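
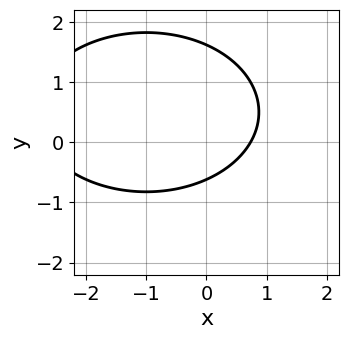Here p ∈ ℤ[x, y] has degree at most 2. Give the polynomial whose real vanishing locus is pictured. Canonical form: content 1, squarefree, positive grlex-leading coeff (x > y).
x^2 + 2*y^2 + 2*x - 2*y - 2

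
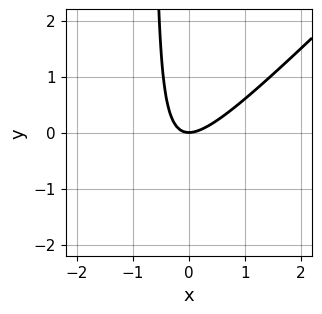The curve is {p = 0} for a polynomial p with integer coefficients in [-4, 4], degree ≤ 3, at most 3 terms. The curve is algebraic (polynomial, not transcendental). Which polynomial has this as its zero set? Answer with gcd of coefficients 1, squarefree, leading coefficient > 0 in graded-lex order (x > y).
3*x^2 - 3*x*y - 2*y

First, the degree is 2 — no degree-1 curve has this shape.
Then, reading off the gridlines: one y-axis crossing is at y = 0; it crosses the x-axis at the gridline x = 0.
Finally, solving for integer coefficients yields p as stated.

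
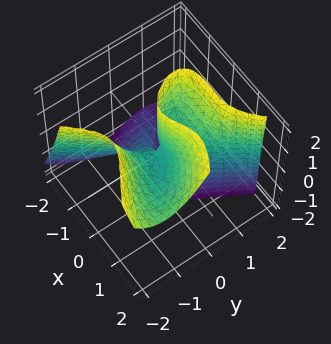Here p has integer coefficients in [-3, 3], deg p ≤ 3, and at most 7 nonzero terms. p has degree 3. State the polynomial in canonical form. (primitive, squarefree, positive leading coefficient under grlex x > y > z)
First, the degree is 3 — no degree-2 surface has this shape.
Then, against the integer gridlines: the visible z-axis segment lies entirely on the surface; it crosses the y-axis at the gridline y = 0; it meets the x-axis at x = 0 (among the integer gridlines).
Finally, these observations pin down the coefficients.

x^3 + x^2*y - x^2*z - y^3 + y*z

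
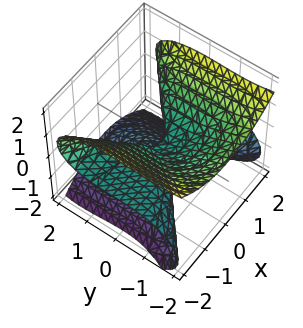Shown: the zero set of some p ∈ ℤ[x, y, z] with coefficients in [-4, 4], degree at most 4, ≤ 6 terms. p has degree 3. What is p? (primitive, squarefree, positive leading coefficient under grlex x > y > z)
1. The degree is 3 — a generic line meets the surface in up to 3 points.
2. Against the integer gridlines: it crosses the z-axis at the gridline z = 0; every point of the x-axis in the box is on the surface; it meets the y-axis at y = 0 (among the integer gridlines).
3. Putting this together gives p.

3*x^2*z - y^3 - y^2*z - 3*z^3 - 2*z^2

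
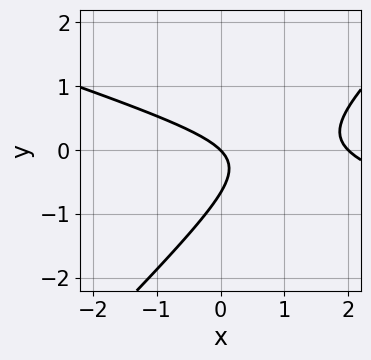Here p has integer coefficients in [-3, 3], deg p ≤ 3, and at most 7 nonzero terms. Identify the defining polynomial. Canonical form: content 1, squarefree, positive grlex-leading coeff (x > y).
First, degree: no degree-1 curve has this shape, so deg p = 2.
Then, reading off the gridlines: the x-axis gridline crossings are at x ∈ {0, 2}; it meets the y-axis at y = 0 (among the integer gridlines).
Finally, matching integer coefficients to the picture gives p.

x^2 + 2*x*y - 3*y^2 - 2*x - 2*y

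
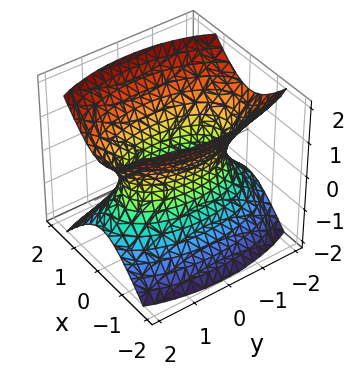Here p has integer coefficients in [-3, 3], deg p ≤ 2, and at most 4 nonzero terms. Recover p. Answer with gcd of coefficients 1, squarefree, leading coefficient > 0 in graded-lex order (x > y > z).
3*x^2 + y^2 - 2*z^2 - 2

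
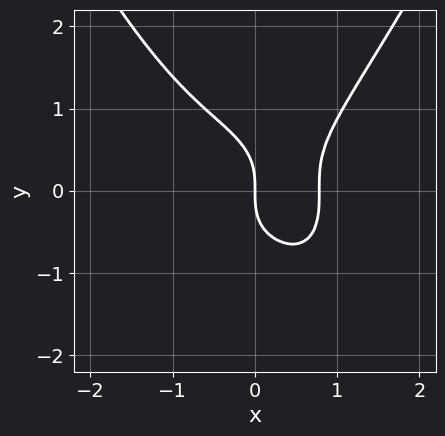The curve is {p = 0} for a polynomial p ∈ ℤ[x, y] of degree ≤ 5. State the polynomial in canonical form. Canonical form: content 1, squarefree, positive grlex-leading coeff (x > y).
3*x^4 - 3*y^3 + 2*x^2 - 3*x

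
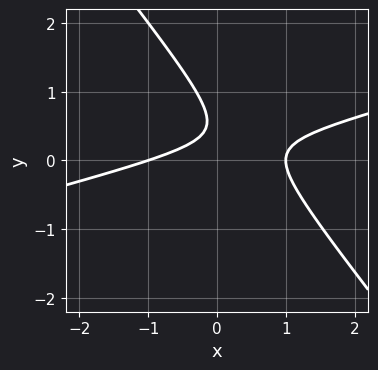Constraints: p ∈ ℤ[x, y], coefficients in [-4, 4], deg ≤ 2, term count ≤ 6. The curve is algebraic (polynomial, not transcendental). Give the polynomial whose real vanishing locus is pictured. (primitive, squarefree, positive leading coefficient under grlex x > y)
First, the degree is 2 — a generic line meets the curve in up to 2 points.
Next, from the axis intercepts and sections: it misses every integer gridline on the y-axis; the x-axis gridline crossings are at x ∈ {-1, 1}.
Finally, together with the visible shape, these determine p as stated.

x^2 - 3*x*y - 3*y^2 + 3*y - 1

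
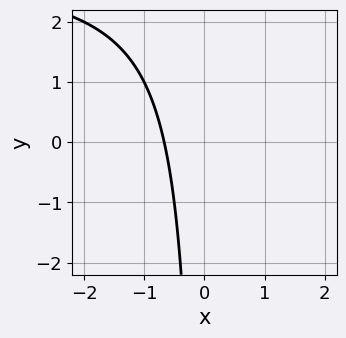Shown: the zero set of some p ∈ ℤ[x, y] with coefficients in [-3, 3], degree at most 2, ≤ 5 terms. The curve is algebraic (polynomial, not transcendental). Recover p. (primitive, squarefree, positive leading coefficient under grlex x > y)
First, deg p = 2. The shape is more complex than any degree-1 curve.
Then, from the axis intercepts and sections: it misses every integer gridline on the y-axis.
Finally, together with the visible shape, these determine p as stated.

x*y - 3*x - 2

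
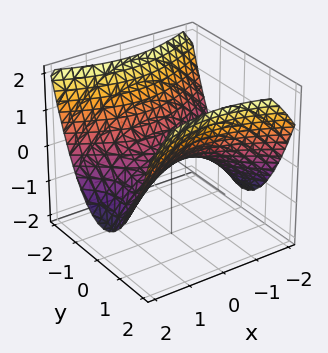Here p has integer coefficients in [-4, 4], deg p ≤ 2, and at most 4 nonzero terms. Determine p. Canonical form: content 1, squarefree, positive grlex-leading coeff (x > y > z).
(a) deg p = 2.
(b) Symmetries: mirror symmetry x ↦ −x ⇒ only even powers of x; it's symmetric under y → −y, forcing even powers of y.
(c) Against the integer gridlines: it crosses the y-axis at the gridline y = 0; it meets the x-axis at x = 0 (among the integer gridlines); it crosses the z-axis at the gridline z = 0.
(d) Matching integer coefficients to the picture gives p.

x^2 - 2*y^2 + 3*z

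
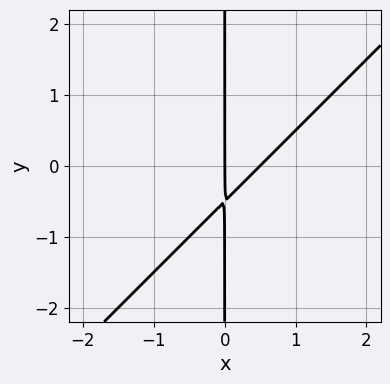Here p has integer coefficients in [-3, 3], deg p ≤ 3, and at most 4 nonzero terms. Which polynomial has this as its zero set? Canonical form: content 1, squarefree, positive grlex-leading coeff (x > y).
2*x^2 - 2*x*y - x

1. deg p = 2. The shape is more complex than any degree-1 curve.
2. Observable constraints: the visible y-axis segment lies entirely on the curve; it crosses the x-axis at the gridline x = 0.
3. The integer polynomial consistent with all of this is the stated p.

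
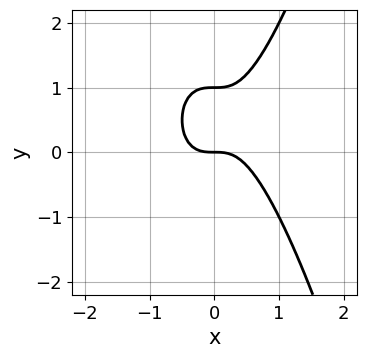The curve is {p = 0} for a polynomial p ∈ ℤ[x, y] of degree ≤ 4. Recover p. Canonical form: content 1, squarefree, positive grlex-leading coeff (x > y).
(a) The degree is 3 — no degree-2 curve has this shape.
(b) Reading off the gridlines: among the integer gridlines, it crosses the y-axis at y ∈ {0, 1}; it crosses the x-axis at the gridline x = 0.
(c) Fitting integer coefficients to these (and the overall shape) gives p.

2*x^3 - y^2 + y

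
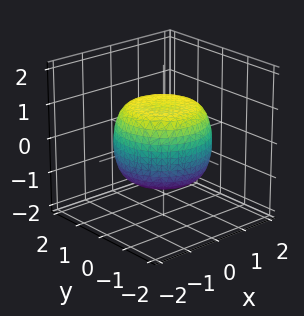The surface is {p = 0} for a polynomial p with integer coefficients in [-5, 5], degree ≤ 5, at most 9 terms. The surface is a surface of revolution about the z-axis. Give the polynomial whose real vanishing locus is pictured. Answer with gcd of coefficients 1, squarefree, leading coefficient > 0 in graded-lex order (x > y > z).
(a) deg p = 4.
(b) Symmetries: rotational symmetry about the z-axis ⇒ p depends on x, y only through x² + y².
(c) From the axis intercepts and sections: a circular section at z = 1 has radius exactly 1; among the integer gridlines, it crosses the z-axis at z ∈ {-1, 1}.
(d) Matching integer coefficients to the picture gives p.

2*x^4 + 4*x^2*y^2 + 2*y^4 - 2*x^2 - 2*y^2 + 3*z^2 - 3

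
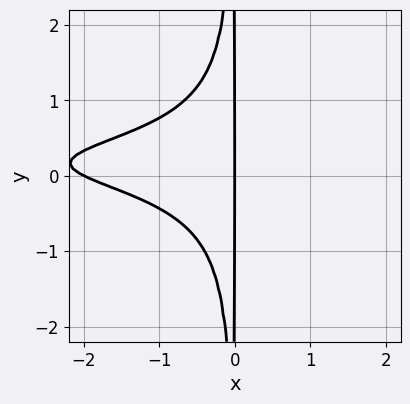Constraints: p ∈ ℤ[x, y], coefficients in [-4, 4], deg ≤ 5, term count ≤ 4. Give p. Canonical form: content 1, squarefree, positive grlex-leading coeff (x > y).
3*x^2*y^2 - x^2*y + x^2 + 2*x

(a) Degree: a generic line meets the curve in up to 4 points, so deg p = 4.
(b) From the axis intercepts and sections: among the integer gridlines, it crosses the x-axis at x ∈ {-2, 0}; the visible y-axis segment lies entirely on the curve.
(c) The integer polynomial consistent with all of this is the stated p.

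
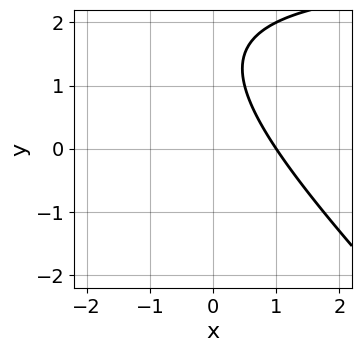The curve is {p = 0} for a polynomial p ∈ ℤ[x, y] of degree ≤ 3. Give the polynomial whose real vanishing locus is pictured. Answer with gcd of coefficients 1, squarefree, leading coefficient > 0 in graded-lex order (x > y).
(a) The degree is 2 — no degree-1 curve has this shape.
(b) From the visible intercepts: no y-intercept at any integer in the box; it crosses the x-axis at the gridline x = 1.
(c) Matching integer coefficients to the picture gives p.

x*y + y^2 - 3*x - 3*y + 3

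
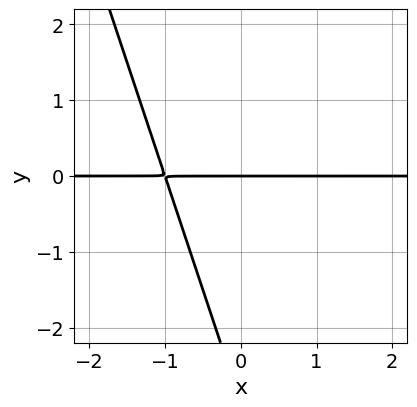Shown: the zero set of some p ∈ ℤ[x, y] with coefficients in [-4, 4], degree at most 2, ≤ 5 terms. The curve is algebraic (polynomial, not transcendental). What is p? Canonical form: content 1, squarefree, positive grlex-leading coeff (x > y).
1. The degree is 2 — the shape is more complex than any degree-1 curve.
2. From the axis intercepts and sections: it crosses the y-axis at the gridline y = 0; the visible x-axis segment lies entirely on the curve.
3. The integer polynomial consistent with all of this is the stated p.

3*x*y + y^2 + 3*y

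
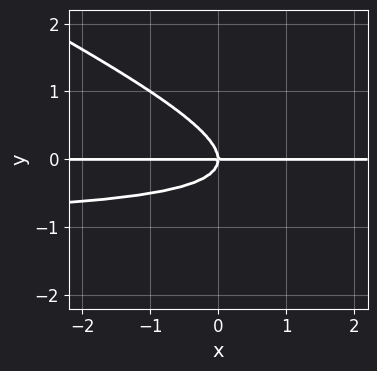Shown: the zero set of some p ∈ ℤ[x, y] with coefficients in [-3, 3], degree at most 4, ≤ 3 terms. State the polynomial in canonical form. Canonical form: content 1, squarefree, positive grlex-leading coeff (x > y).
First, degree: no degree-2 curve has this shape, so deg p = 3.
Then, from the axis intercepts and sections: every point of the x-axis in the box is on the curve; one y-axis crossing is at y = 0.
Finally, the integer polynomial consistent with all of this is the stated p.

x*y^2 + 2*y^3 + x*y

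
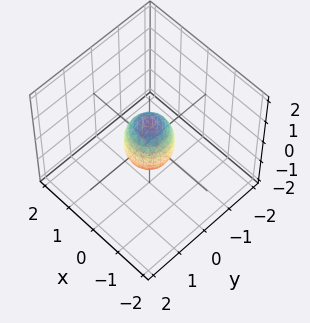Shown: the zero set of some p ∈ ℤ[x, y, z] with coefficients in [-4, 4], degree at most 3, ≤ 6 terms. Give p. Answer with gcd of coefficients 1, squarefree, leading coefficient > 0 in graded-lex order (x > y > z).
First, deg p = 2. The shape is more complex than any degree-1 surface.
Then, symmetry: the surface is invariant under rotation about z: p = q(x² + y², z).
Next, reading off the gridlines: among the integer gridlines, it crosses the z-axis at z ∈ {-1, 1}; a circular section at z = 0 has radius between 0 and 1.
Finally, solving for integer coefficients yields p as stated.

2*x^2 + 2*y^2 + z^2 - 1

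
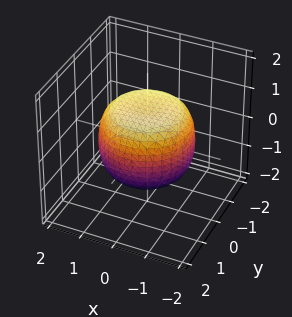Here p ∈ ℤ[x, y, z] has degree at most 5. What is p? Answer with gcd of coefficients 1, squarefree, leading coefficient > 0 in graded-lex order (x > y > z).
2*x^4 + 4*x^2*y^2 + 2*y^4 - 2*x^2 - 2*y^2 + 3*z^2 - 3

The degree is 4 — no degree-3 surface has this shape.
Symmetry: the surface is invariant under rotation about z: p = q(x² + y², z).
From the visible intercepts: among the integer gridlines, it crosses the z-axis at z ∈ {-1, 1}; a circular section at z = 0 has radius between 1 and 2.
Putting this together gives p.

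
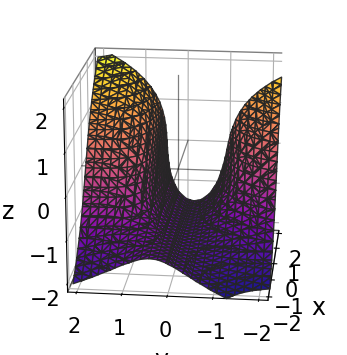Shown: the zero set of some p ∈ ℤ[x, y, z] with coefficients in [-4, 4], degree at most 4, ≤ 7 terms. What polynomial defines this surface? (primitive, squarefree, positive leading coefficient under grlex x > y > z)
(a) The degree is 3 — a generic line meets the surface in up to 3 points.
(b) From the visible intercepts: it crosses the y-axis at the gridline y = 1; the surface avoids every integer x-axis point in the box.
(c) Putting this together gives p.

3*x*y^2 - 2*y^2*z - z^3 + 3*y - 3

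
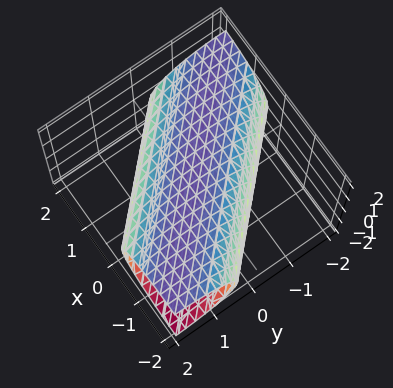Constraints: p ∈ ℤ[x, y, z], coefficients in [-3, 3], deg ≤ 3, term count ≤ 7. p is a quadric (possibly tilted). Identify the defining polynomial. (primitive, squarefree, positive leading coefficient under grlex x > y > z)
x^2 + 2*x*y + y^2 + 2*z^2 - 3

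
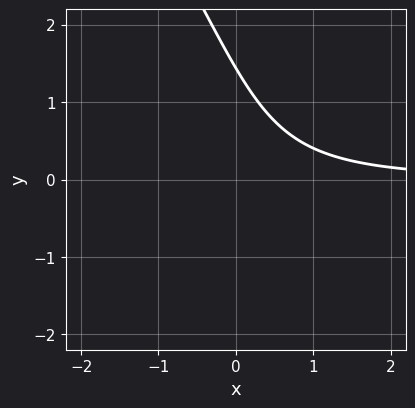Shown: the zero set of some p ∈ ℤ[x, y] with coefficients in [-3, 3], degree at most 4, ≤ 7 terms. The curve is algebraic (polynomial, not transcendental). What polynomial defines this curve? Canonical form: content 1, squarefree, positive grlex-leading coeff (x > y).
3*x^2*y + 3*x*y^2 + y^3 + 3*x*y - 3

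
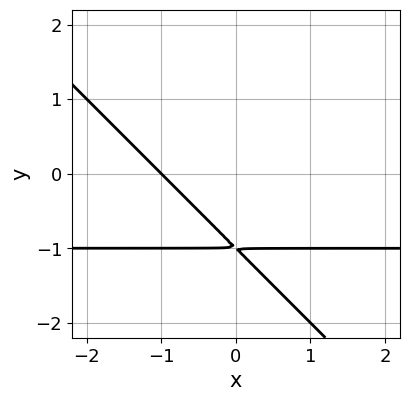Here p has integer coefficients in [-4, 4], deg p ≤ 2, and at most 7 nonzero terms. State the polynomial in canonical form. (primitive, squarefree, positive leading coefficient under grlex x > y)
x*y + y^2 + x + 2*y + 1

1. deg p = 2.
2. Checking where it meets the axes: it meets the x-axis at x = -1 (among the integer gridlines).
3. Fitting integer coefficients to these (and the overall shape) gives p.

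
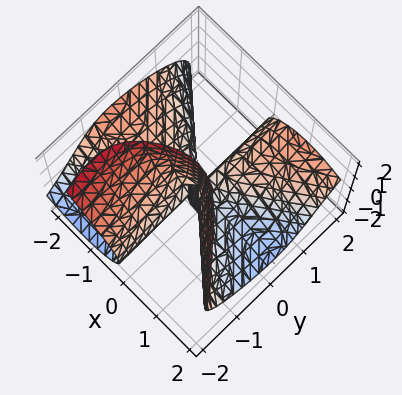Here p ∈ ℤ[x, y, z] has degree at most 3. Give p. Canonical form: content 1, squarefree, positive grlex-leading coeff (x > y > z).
First, deg p = 3. A generic line meets the surface in up to 3 points.
Then, from the visible intercepts: the visible y-axis segment lies entirely on the surface; it crosses the x-axis at the gridline x = 0; the visible z-axis segment lies entirely on the surface.
Finally, these observations pin down the coefficients.

x^3 + 2*x^2*z - 2*x*y^2 + 2*y*z^2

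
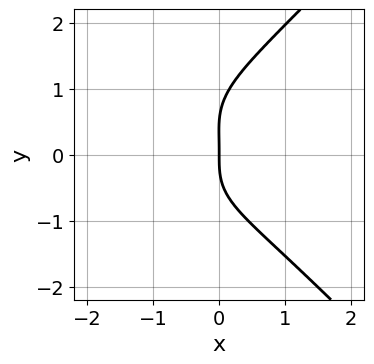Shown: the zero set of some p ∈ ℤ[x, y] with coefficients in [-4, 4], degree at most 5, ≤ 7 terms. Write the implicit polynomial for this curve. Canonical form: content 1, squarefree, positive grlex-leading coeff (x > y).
(a) deg p = 4.
(b) Checking where it meets the axes: it meets the x-axis at x = 0 (among the integer gridlines); it meets the y-axis at y = 0 (among the integer gridlines).
(c) The integer polynomial consistent with all of this is the stated p.

2*x^2*y^2 - 2*y^4 + 3*x*y^2 + y^3 + 3*x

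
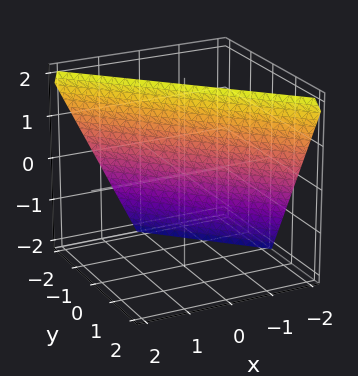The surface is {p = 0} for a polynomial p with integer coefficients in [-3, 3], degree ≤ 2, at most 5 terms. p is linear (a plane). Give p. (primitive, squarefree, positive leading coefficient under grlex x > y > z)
1. Degree: every cross-section is a straight line — this is a plane, so deg p = 1.
2. Reading off the gridlines: it crosses the z-axis at the gridline z = 2; it crosses the y-axis at the gridline y = -1; it crosses the x-axis at the gridline x = -1.
3. Putting this together gives p.

2*x + 2*y - z + 2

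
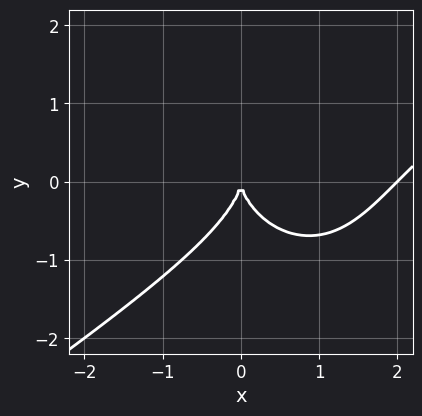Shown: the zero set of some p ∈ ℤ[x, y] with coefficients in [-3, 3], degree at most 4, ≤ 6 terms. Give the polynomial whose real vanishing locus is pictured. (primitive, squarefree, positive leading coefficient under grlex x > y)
x^3 - x^2*y - y^3 - 2*x^2

First, the degree is 3 — no degree-2 curve has this shape.
Next, observable constraints: the x-axis gridline crossings are at x ∈ {0, 2}; it crosses the y-axis at the gridline y = 0.
Finally, solving for integer coefficients yields p as stated.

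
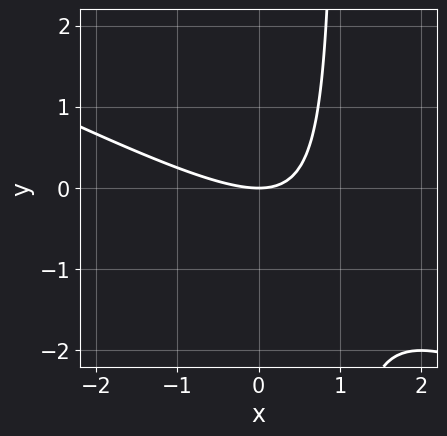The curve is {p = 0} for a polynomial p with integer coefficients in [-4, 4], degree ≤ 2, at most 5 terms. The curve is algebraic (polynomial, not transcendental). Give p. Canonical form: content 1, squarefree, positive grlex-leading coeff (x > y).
x^2 + 2*x*y - 2*y

(a) deg p = 2. A generic line meets the curve in up to 2 points.
(b) From the visible intercepts: it meets the y-axis at y = 0 (among the integer gridlines); it crosses the x-axis at the gridline x = 0.
(c) The integer polynomial consistent with all of this is the stated p.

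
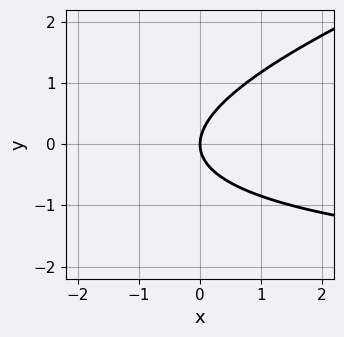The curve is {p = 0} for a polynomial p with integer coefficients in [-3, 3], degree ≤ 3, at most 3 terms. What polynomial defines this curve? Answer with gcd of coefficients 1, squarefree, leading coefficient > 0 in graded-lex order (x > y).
x*y - 3*y^2 + 3*x

First, the degree is 2 — a generic line meets the curve in up to 2 points.
Then, from the axis intercepts and sections: it meets the y-axis at y = 0 (among the integer gridlines); it meets the x-axis at x = 0 (among the integer gridlines).
Finally, solving for integer coefficients yields p as stated.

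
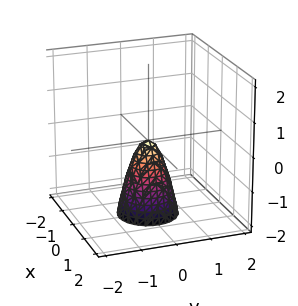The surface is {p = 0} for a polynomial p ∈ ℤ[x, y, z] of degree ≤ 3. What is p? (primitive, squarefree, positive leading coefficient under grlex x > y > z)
3*x^2 + 3*y^2 + z

First, degree: a single bowl opening along one axis; a quadric, so deg p = 2.
Next, by symmetry, the surface is invariant under rotation about z: p = q(x² + y², z).
Next, reading off the gridlines: it crosses the y-axis at the gridline y = 0; it crosses the z-axis at the gridline z = 0.
Finally, together with the visible shape, these determine p as stated.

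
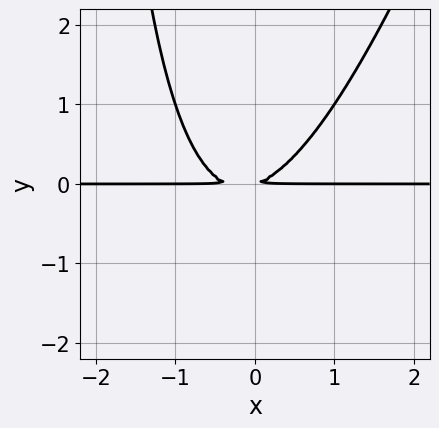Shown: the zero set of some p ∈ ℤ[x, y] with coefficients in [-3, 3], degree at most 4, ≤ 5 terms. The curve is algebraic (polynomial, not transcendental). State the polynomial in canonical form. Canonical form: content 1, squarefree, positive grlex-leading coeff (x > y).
3*x^2*y - x*y^2 + x*y - 3*y^2

(a) The degree is 3 — the shape is more complex than any degree-2 curve.
(b) Against the integer gridlines: every point of the x-axis in the box is on the curve.
(c) Assembling these constraints gives the stated polynomial.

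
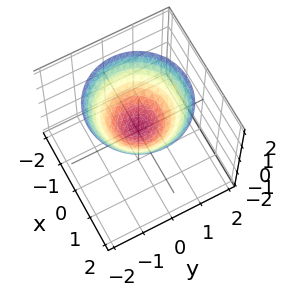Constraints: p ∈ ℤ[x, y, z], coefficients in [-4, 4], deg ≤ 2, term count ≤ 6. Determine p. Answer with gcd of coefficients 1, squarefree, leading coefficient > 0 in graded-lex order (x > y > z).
1. Degree: a generic line meets the surface in up to 2 points, so deg p = 2.
2. Symmetries: rotational symmetry about the z-axis ⇒ p depends on x, y only through x² + y².
3. From the axis intercepts and sections: no x-intercept at any integer in the box; a circular section at z = 2 has radius between 1 and 2; it misses every integer gridline on the y-axis.
4. The integer polynomial consistent with all of this is the stated p.

2*x^2 + 2*y^2 - 3*z + 1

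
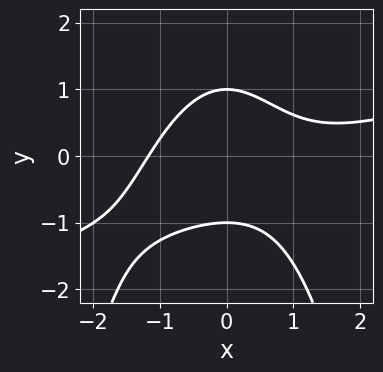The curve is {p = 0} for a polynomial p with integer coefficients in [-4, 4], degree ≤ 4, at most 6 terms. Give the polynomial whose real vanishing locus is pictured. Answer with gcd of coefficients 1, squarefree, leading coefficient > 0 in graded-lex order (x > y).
x^3 - 3*x^2*y - x^2 - 3*y^2 + 3

First, deg p = 3. No degree-2 curve has this shape.
Then, reading off the gridlines: the y-axis gridline crossings are at y ∈ {-1, 1}.
Finally, matching integer coefficients to the picture gives p.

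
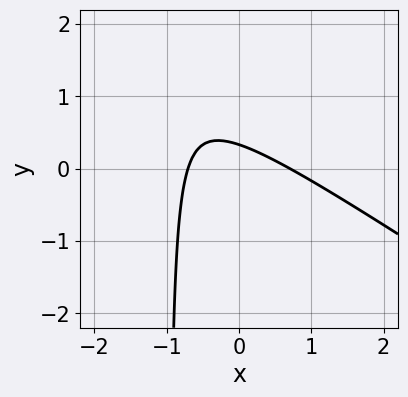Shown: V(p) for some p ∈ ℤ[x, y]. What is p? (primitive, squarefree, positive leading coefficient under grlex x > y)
(a) deg p = 2. No degree-1 curve has this shape.
(b) The integer polynomial consistent with all of this is the stated p.

2*x^2 + 3*x*y + 3*y - 1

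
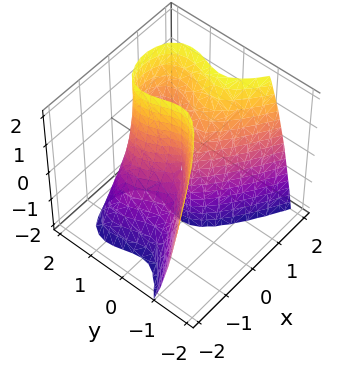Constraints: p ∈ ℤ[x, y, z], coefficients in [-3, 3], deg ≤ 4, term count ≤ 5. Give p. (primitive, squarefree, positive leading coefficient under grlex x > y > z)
First, the degree is 3 — a generic line meets the surface in up to 3 points.
Then, from the axis intercepts and sections: the visible z-axis segment lies entirely on the surface; one x-axis crossing is at x = 0; it meets the y-axis at y = 0 (among the integer gridlines).
Finally, fitting integer coefficients to these (and the overall shape) gives p.

2*y^3 + 3*x^2 - 2*x*z - 3*y^2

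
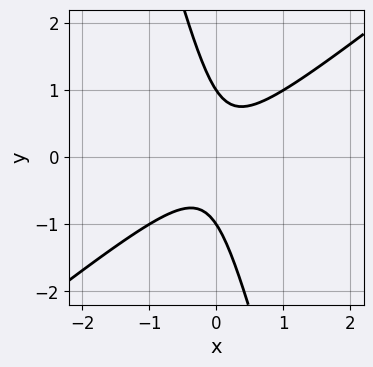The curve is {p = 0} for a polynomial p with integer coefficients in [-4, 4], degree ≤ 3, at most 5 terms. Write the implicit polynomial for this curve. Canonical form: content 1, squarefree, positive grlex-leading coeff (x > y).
Degree: the shape is more complex than any degree-1 curve, so deg p = 2.
From the visible intercepts: the curve avoids every integer x-axis point in the box; the y-axis gridline crossings are at y ∈ {-1, 1}.
Putting this together gives p.

3*x^2 - 3*x*y - y^2 + 1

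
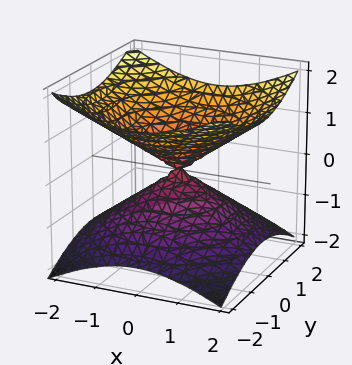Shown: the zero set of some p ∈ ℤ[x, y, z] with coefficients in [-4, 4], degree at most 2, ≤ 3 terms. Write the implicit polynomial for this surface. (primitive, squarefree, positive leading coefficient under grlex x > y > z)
x^2 + y^2 - 2*z^2

Degree: a double cone through the origin; a quadric, so deg p = 2.
Symmetries: it's symmetric under z → −z, forcing even powers of z; every cross-section ⟂ z is a circle, so x, y appear only via x² + y².
From the axis intercepts and sections: it crosses the z-axis at the gridline z = 0; it crosses the y-axis at the gridline y = 0; it meets the x-axis at x = 0 (among the integer gridlines); a circular section at z = 1 has radius between 1 and 2.
Fitting integer coefficients to these (and the overall shape) gives p.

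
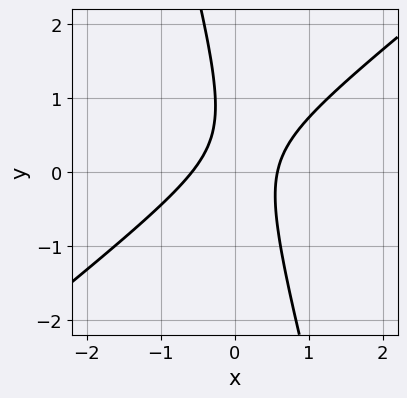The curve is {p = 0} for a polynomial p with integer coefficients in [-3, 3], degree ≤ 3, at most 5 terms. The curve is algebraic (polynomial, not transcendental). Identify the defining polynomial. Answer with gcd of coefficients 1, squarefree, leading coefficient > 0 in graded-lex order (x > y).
3*x^2 - 3*x*y - y^2 + y - 1

(a) Degree: a generic line meets the curve in up to 2 points, so deg p = 2.
(b) Against the integer gridlines: it misses every integer gridline on the y-axis.
(c) The integer polynomial consistent with all of this is the stated p.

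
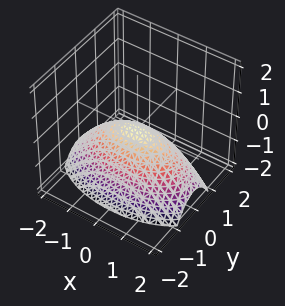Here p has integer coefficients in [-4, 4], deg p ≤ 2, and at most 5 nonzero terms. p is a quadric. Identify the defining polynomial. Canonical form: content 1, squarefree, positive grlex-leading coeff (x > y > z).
Degree: a single bowl opening along one axis; a quadric, so deg p = 2.
Symmetries: mirror symmetry y ↦ −y ⇒ only even powers of y; the x ↦ −x reflection is a symmetry, so x appears only in even powers.
From the visible intercepts: one y-axis crossing is at y = 0; it crosses the x-axis at the gridline x = 0; one z-axis crossing is at z = 0.
Solving for integer coefficients yields p as stated.

x^2 + 3*y^2 + 3*z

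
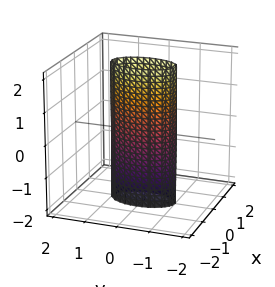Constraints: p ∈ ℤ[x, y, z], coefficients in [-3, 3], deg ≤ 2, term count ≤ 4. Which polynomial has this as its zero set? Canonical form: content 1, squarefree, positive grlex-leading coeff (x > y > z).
(a) Degree: constant cross-section along one axis; a quadric, so deg p = 2.
(b) Symmetries: it's symmetric under y → −y, forcing even powers of y; mirror symmetry z ↦ −z ⇒ only even powers of z; mirror symmetry x ↦ −x ⇒ only even powers of x.
(c) Checking where it meets the axes: the surface avoids every integer z-axis point in the box; the y-axis gridline crossings are at y ∈ {-1, 1}.
(d) Together with the visible shape, these determine p as stated.

3*x^2 + y^2 - 1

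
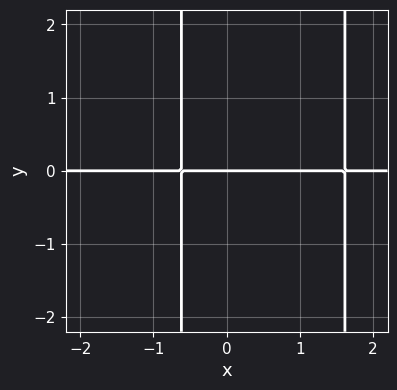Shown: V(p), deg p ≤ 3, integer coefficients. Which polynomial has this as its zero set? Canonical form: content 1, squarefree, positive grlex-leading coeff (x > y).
1. deg p = 3. The shape is more complex than any degree-2 curve.
2. Reading off the gridlines: the visible x-axis segment lies entirely on the curve; one y-axis crossing is at y = 0.
3. Fitting integer coefficients to these (and the overall shape) gives p.

x^2*y - x*y - y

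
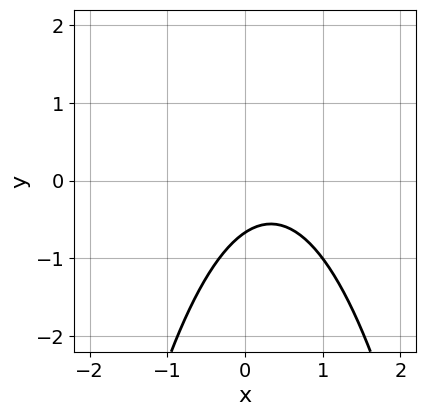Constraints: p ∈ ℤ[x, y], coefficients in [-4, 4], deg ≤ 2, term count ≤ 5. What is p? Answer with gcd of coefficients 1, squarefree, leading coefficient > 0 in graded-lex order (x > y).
3*x^2 - 2*x + 3*y + 2

(a) deg p = 2. The shape is more complex than any degree-1 curve.
(b) Reading off the gridlines: no x-intercept at any integer in the box.
(c) Fitting integer coefficients to these (and the overall shape) gives p.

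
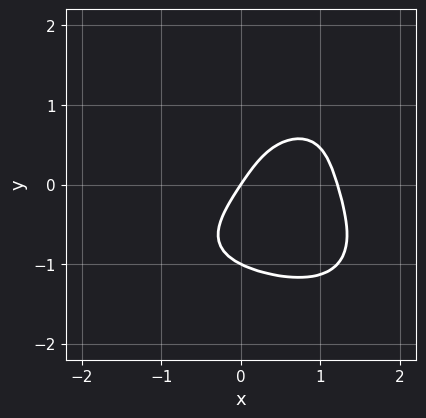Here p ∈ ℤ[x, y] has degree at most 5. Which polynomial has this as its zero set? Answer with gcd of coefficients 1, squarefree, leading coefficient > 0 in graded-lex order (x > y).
x^4 + 2*y^4 + x^2 - 3*x + 2*y

(a) The degree is 4 — a generic line meets the curve in up to 4 points.
(b) Reading off the gridlines: among the integer gridlines, it crosses the y-axis at y ∈ {-1, 0}; it crosses the x-axis at the gridline x = 0.
(c) Together with the visible shape, these determine p as stated.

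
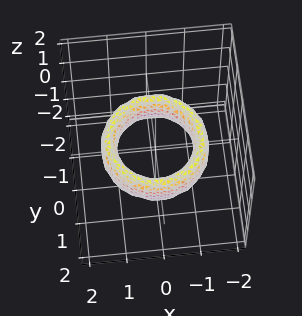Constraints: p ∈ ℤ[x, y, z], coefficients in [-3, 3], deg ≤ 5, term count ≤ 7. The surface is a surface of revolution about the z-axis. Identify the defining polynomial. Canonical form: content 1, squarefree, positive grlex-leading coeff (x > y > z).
(a) deg p = 4. No degree-3 surface has this shape.
(b) Symmetries: rotational symmetry about the z-axis ⇒ p depends on x, y only through x² + y².
(c) Reading off the gridlines: the x-axis gridline crossings are at x ∈ {-1, 1}; the surface avoids every integer z-axis point in the box; among the integer gridlines, it crosses the y-axis at y ∈ {-1, 1}.
(d) Assembling these constraints gives the stated polynomial.

x^4 + 2*x^2*y^2 + y^4 - 3*x^2 - 3*y^2 + z^2 + 2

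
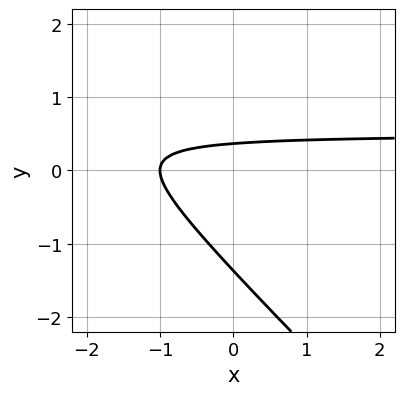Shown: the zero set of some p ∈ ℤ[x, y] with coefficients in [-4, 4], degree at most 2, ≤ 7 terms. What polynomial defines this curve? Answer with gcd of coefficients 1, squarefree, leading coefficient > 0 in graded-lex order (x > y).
2*x*y + 2*y^2 - x + 2*y - 1

1. The degree is 2 — a generic line meets the curve in up to 2 points.
2. Reading off the gridlines: it crosses the x-axis at the gridline x = -1.
3. Fitting integer coefficients to these (and the overall shape) gives p.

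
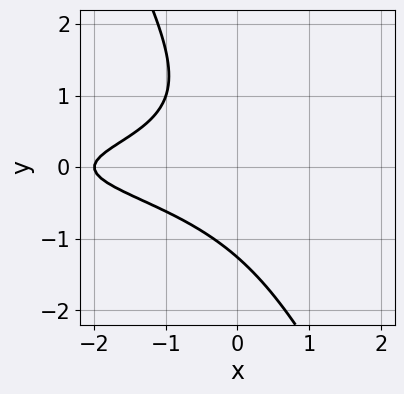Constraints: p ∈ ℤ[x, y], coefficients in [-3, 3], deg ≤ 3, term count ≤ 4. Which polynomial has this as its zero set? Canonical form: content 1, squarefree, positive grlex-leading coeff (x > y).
deg p = 3.
Against the integer gridlines: it meets the x-axis at x = -2 (among the integer gridlines).
Putting this together gives p.

2*x*y^2 + y^3 + x + 2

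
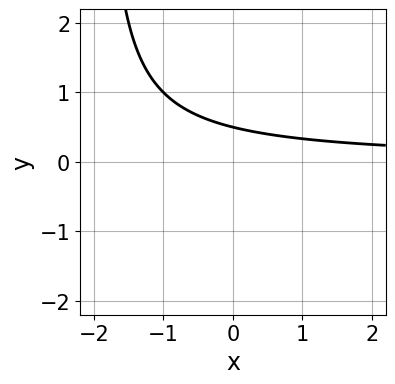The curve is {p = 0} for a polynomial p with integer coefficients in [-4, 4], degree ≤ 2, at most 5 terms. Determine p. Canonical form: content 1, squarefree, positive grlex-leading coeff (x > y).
1. deg p = 2. A generic line meets the curve in up to 2 points.
2. Observable constraints: it misses every integer gridline on the x-axis.
3. The integer polynomial consistent with all of this is the stated p.

x*y + 2*y - 1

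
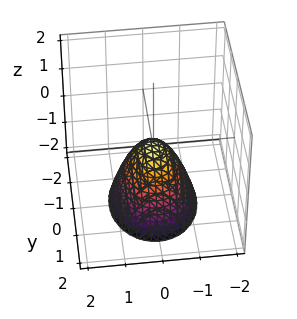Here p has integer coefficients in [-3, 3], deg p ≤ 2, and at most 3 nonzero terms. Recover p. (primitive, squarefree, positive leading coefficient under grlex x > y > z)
3*x^2 + 2*y^2 + 2*z

1. The degree is 2 — a single bowl opening along one axis; a quadric.
2. Symmetries: it's symmetric under x → −x, forcing even powers of x; the y ↦ −y reflection is a symmetry, so y appears only in even powers.
3. Reading off the gridlines: it meets the x-axis at x = 0 (among the integer gridlines); it crosses the z-axis at the gridline z = 0.
4. Matching integer coefficients to the picture gives p.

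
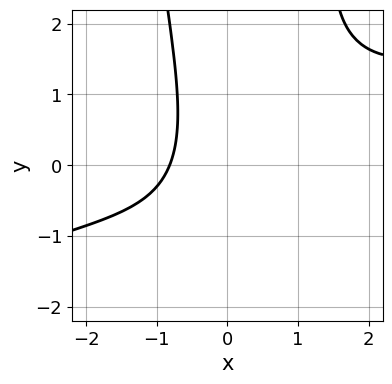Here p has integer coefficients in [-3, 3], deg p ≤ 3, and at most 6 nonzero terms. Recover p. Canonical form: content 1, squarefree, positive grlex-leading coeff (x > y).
Degree: a generic line meets the curve in up to 3 points, so deg p = 3.
From the axis intercepts and sections: no y-intercept at any integer in the box.
Fitting integer coefficients to these (and the overall shape) gives p.

x^3 - 3*x^2*y + y^2 + 3*x + 3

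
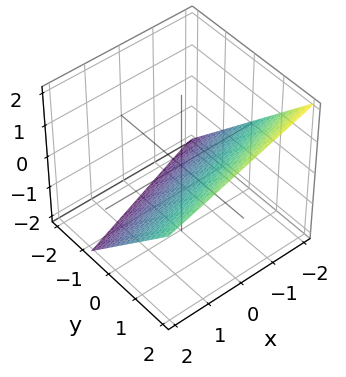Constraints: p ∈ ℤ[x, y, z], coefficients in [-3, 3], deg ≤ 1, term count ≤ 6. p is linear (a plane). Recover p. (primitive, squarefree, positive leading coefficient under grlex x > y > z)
(a) deg p = 1.
(b) Against the integer gridlines: it meets the x-axis at x = -2 (among the integer gridlines).
(c) Putting this together gives p.

x - 3*y + 3*z + 2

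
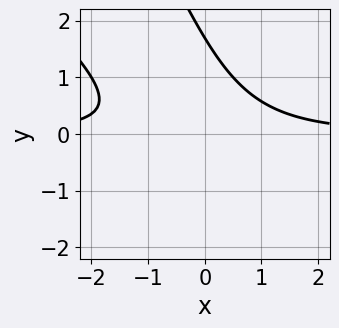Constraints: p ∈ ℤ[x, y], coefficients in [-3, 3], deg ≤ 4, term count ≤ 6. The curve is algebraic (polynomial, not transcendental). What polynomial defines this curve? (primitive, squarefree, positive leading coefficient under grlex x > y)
First, the degree is 3 — a generic line meets the curve in up to 3 points.
Next, reading off the gridlines: the curve avoids every integer x-axis point in the box.
Finally, together with the visible shape, these determine p as stated.

2*x^2*y + 3*x*y^2 + y^3 - y^2 - 2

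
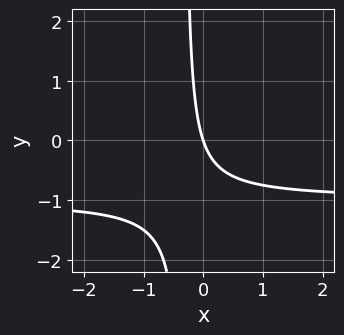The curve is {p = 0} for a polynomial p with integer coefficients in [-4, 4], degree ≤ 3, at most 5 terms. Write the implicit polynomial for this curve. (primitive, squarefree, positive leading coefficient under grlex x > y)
3*x*y + 3*x + y

1. The degree is 2 — a generic line meets the curve in up to 2 points.
2. Reading off the gridlines: one x-axis crossing is at x = 0; it crosses the y-axis at the gridline y = 0.
3. Solving for integer coefficients yields p as stated.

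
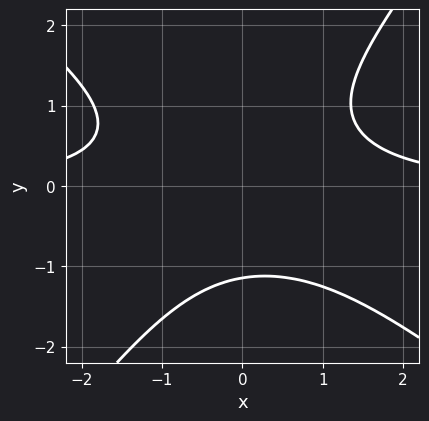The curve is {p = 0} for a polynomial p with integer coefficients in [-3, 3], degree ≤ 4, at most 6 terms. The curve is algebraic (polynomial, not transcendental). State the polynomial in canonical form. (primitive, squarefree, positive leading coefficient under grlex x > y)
2*x^2*y + x*y^2 - 2*y^3 - 3

deg p = 3. The shape is more complex than any degree-2 curve.
Observable constraints: the curve avoids every integer x-axis point in the box.
Solving for integer coefficients yields p as stated.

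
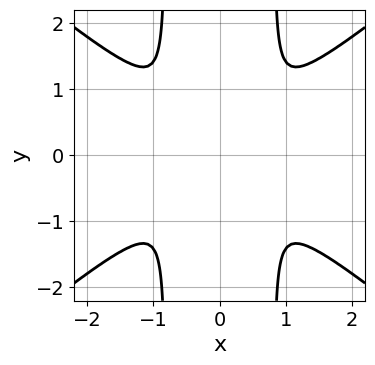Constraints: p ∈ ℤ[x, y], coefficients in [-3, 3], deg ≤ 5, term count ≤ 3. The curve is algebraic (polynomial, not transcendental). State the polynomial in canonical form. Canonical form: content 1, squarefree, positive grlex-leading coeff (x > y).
2*x^4 - 3*x^2*y^2 + 2*y^2

(a) Degree: the shape is more complex than any degree-3 curve, so deg p = 4.
(b) Symmetries: mirror symmetry y ↦ −y ⇒ only even powers of y; mirror symmetry x ↦ −x ⇒ only even powers of x.
(c) Solving for integer coefficients yields p as stated.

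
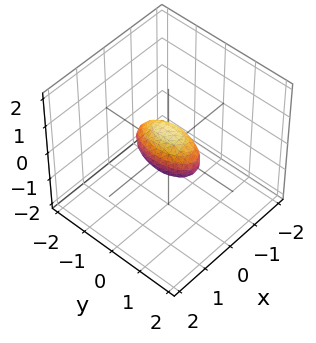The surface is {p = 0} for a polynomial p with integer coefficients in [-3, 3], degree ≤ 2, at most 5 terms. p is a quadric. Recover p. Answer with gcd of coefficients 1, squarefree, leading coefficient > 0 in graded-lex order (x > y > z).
1. deg p = 2.
2. Symmetries: mirror symmetry z ↦ −z ⇒ only even powers of z; the x ↦ −x reflection is a symmetry, so x appears only in even powers; the y ↦ −y reflection is a symmetry, so y appears only in even powers.
3. Observable constraints: the y-axis gridline crossings are at y ∈ {-1, 1}.
4. Assembling these constraints gives the stated polynomial.

3*x^2 + y^2 + 2*z^2 - 1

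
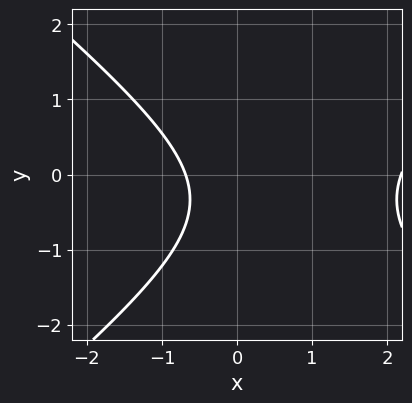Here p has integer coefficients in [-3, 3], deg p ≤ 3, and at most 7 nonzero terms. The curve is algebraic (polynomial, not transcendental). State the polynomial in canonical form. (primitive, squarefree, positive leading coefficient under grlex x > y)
2*x^2 - 3*y^2 - 3*x - 2*y - 3

(a) Degree: a generic line meets the curve in up to 2 points, so deg p = 2.
(b) Against the integer gridlines: it misses every integer gridline on the y-axis.
(c) Together with the visible shape, these determine p as stated.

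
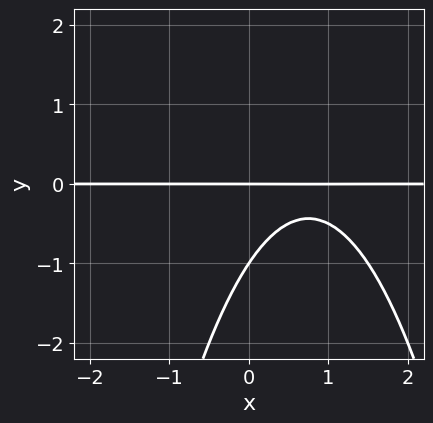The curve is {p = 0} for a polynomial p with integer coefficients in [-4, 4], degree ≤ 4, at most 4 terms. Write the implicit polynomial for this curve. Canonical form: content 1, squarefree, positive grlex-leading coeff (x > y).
2*x^2*y - 3*x*y + 2*y^2 + 2*y

1. The degree is 3 — the shape is more complex than any degree-2 curve.
2. From the visible intercepts: the visible x-axis segment lies entirely on the curve; among the integer gridlines, it crosses the y-axis at y ∈ {-1, 0}.
3. The integer polynomial consistent with all of this is the stated p.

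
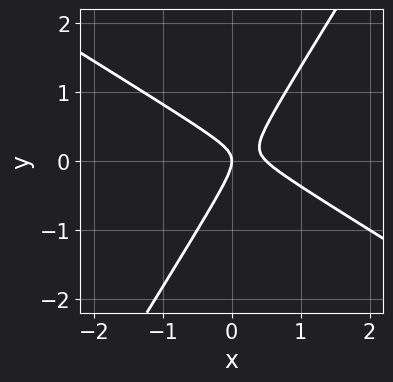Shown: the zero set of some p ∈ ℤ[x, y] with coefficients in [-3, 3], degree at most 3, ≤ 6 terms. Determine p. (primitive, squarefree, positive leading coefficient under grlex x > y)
Degree: no degree-1 curve has this shape, so deg p = 2.
From the visible intercepts: one x-axis crossing is at x = 0; it crosses the y-axis at the gridline y = 0.
Matching integer coefficients to the picture gives p.

2*x^2 + 2*x*y - 2*y^2 - x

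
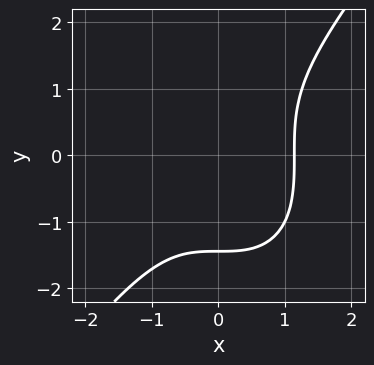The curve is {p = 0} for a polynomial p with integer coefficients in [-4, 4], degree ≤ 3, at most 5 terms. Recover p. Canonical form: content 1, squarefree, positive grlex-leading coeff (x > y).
2*x^3 - y^3 - 3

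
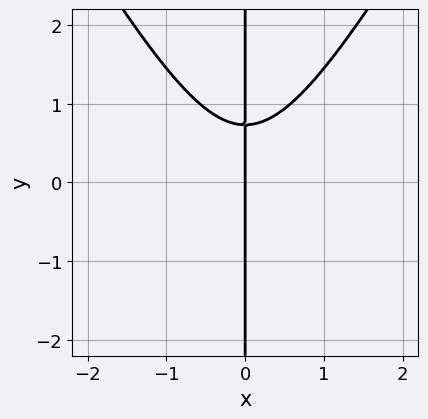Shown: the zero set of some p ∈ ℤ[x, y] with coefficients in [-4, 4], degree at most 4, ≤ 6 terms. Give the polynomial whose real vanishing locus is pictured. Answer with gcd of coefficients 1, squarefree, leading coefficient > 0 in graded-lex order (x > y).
3*x^3 - x*y^2 - 2*x*y + 2*x

First, deg p = 3. A generic line meets the curve in up to 3 points.
Next, from the visible intercepts: one x-axis crossing is at x = 0; the visible y-axis segment lies entirely on the curve.
Finally, assembling these constraints gives the stated polynomial.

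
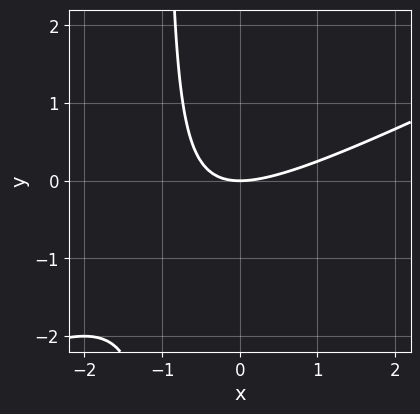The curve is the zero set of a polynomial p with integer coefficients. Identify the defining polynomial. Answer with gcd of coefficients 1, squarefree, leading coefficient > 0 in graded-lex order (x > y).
x^2 - 2*x*y - 2*y

(a) deg p = 2. No degree-1 curve has this shape.
(b) Against the integer gridlines: it crosses the x-axis at the gridline x = 0; one y-axis crossing is at y = 0.
(c) Together with the visible shape, these determine p as stated.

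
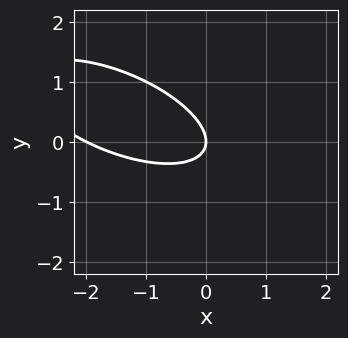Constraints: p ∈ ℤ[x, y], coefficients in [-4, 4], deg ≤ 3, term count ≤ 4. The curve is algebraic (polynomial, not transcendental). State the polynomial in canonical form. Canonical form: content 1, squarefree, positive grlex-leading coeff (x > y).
x^2 + 2*x*y + 3*y^2 + 2*x

1. Degree: a generic line meets the curve in up to 2 points, so deg p = 2.
2. Against the integer gridlines: the x-axis gridline crossings are at x ∈ {-2, 0}; one y-axis crossing is at y = 0.
3. Together with the visible shape, these determine p as stated.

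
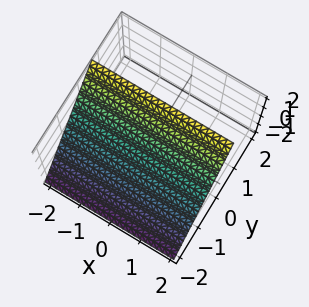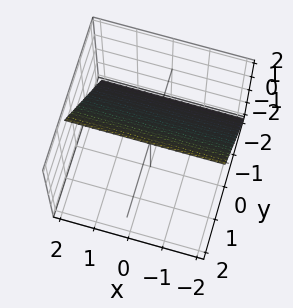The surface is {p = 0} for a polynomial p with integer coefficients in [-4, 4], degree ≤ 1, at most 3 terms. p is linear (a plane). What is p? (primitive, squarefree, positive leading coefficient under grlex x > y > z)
3*y - 2*z + 2

deg p = 1. Every cross-section is a straight line — this is a plane.
From the visible intercepts: it misses every integer gridline on the x-axis; one z-axis crossing is at z = 1.
Fitting integer coefficients to these (and the overall shape) gives p.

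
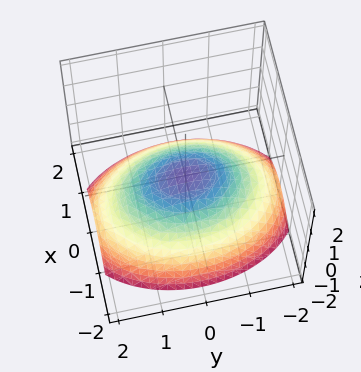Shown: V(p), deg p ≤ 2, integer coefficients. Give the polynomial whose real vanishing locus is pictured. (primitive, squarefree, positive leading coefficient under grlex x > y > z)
2*x^2 + y^2 + 3*z

First, degree: a paraboloid; a quadric, so deg p = 2.
Next, symmetries: the x ↦ −x reflection is a symmetry, so x appears only in even powers; it's symmetric under y → −y, forcing even powers of y.
Next, from the axis intercepts and sections: it crosses the z-axis at the gridline z = 0; it crosses the y-axis at the gridline y = 0; it meets the x-axis at x = 0 (among the integer gridlines).
Finally, matching integer coefficients to the picture gives p.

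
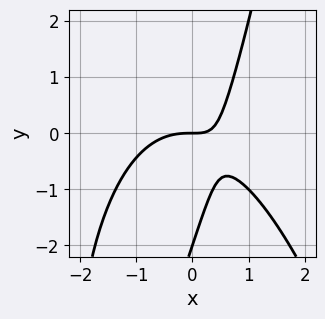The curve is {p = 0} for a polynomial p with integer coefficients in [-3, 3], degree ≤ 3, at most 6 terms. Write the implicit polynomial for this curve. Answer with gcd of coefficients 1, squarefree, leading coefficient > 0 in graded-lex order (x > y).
2*x^3 + 3*x*y - y^2 - 2*y

1. The degree is 3 — a generic line meets the curve in up to 3 points.
2. Checking where it meets the axes: among the integer gridlines, it crosses the y-axis at y ∈ {-2, 0}; one x-axis crossing is at x = 0.
3. Solving for integer coefficients yields p as stated.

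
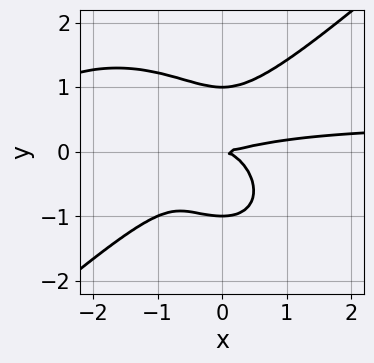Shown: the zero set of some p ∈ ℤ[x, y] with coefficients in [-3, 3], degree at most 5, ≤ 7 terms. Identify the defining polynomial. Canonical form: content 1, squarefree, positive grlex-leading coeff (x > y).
2*x^3*y - 3*y^4 - x^3 + 3*x^2*y + 3*y^2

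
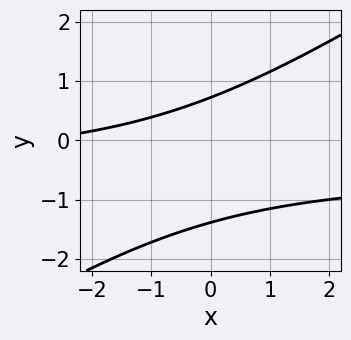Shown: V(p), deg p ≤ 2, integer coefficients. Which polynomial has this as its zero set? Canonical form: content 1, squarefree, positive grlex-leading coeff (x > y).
1. The degree is 2 — the shape is more complex than any degree-1 curve.
2. Reading off the gridlines: the curve avoids every integer x-axis point in the box.
3. Fitting integer coefficients to these (and the overall shape) gives p.

2*x*y - 3*y^2 + x - 2*y + 3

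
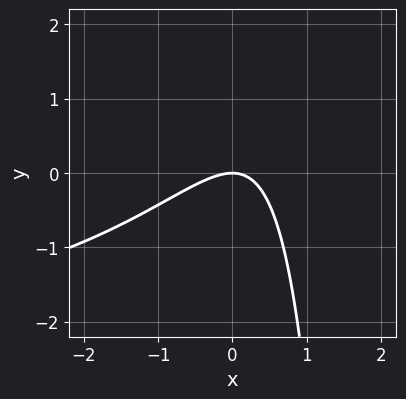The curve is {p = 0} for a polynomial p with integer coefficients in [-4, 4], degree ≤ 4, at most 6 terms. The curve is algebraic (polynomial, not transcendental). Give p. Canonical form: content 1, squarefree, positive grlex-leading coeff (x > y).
First, deg p = 3.
Next, from the visible intercepts: it crosses the y-axis at the gridline y = 0; it meets the x-axis at x = 0 (among the integer gridlines).
Finally, putting this together gives p.

x^2*y + 3*x^2 - 3*x*y + 3*y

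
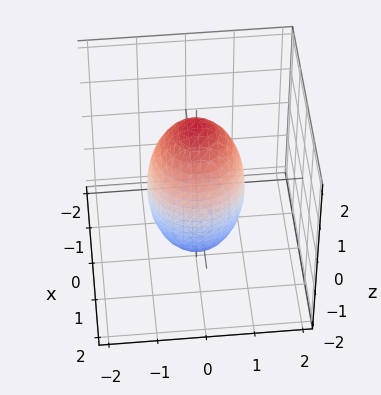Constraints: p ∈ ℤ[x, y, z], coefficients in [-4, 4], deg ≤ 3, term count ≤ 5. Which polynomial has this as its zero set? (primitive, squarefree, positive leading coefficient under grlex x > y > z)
3*x^2 + 3*y^2 + z^2 - 3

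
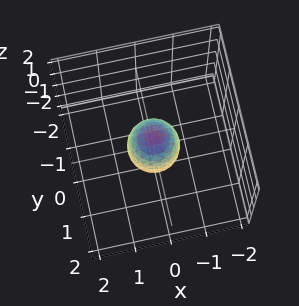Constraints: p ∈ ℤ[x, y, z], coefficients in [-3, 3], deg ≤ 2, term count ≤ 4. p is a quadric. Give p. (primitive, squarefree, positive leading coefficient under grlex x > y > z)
2*x^2 + 2*y^2 + z^2 - 1

(a) Degree: a closed, bounded, convex surface; a quadric, so deg p = 2.
(b) Symmetries: rotational symmetry about the z-axis ⇒ p depends on x, y only through x² + y²; mirror symmetry z ↦ −z ⇒ only even powers of z.
(c) Checking where it meets the axes: a circular section at z = 0 has radius between 0 and 1; among the integer gridlines, it crosses the z-axis at z ∈ {-1, 1}.
(d) These observations pin down the coefficients.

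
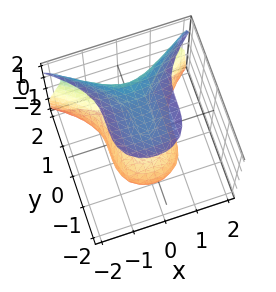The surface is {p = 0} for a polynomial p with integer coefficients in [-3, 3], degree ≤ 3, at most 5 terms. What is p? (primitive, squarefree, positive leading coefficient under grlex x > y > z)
y^3 + z^3 - 2*x^2 - 3*z

1. deg p = 3. No degree-2 surface has this shape.
2. Checking where it meets the axes: one z-axis crossing is at z = 0; it meets the y-axis at y = 0 (among the integer gridlines); one x-axis crossing is at x = 0.
3. Solving for integer coefficients yields p as stated.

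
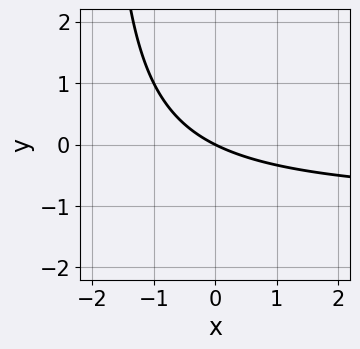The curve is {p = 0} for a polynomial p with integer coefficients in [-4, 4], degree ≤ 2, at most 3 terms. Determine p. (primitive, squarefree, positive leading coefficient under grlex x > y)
x*y + x + 2*y

deg p = 2.
Against the integer gridlines: one x-axis crossing is at x = 0; it crosses the y-axis at the gridline y = 0.
Fitting integer coefficients to these (and the overall shape) gives p.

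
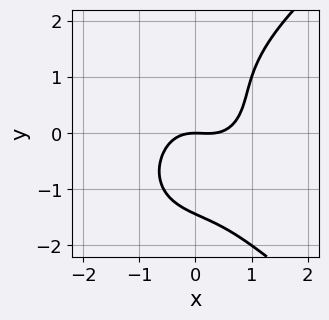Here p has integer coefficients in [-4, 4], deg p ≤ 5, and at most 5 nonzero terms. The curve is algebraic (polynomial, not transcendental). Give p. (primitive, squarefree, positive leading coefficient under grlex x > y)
y^4 - 3*x^3 - 2*x*y^2 + x^2 + 3*y

1. deg p = 4. No degree-3 curve has this shape.
2. Against the integer gridlines: it meets the x-axis at x = 0 (among the integer gridlines); it crosses the y-axis at the gridline y = 0.
3. Matching integer coefficients to the picture gives p.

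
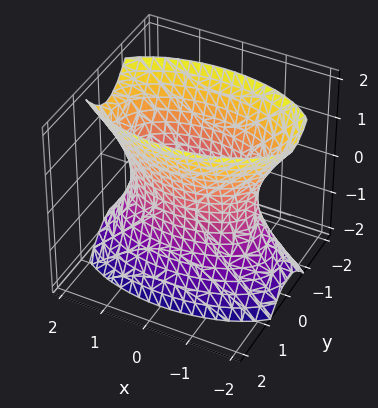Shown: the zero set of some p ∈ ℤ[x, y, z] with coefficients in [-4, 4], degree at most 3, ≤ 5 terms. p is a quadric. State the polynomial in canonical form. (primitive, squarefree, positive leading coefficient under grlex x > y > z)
x^2 + 3*y^2 - z^2 - 2

deg p = 2.
Symmetries: the z ↦ −z reflection is a symmetry, so z appears only in even powers; the y ↦ −y reflection is a symmetry, so y appears only in even powers; the x ↦ −x reflection is a symmetry, so x appears only in even powers.
Against the integer gridlines: the surface avoids every integer z-axis point in the box.
Fitting integer coefficients to these (and the overall shape) gives p.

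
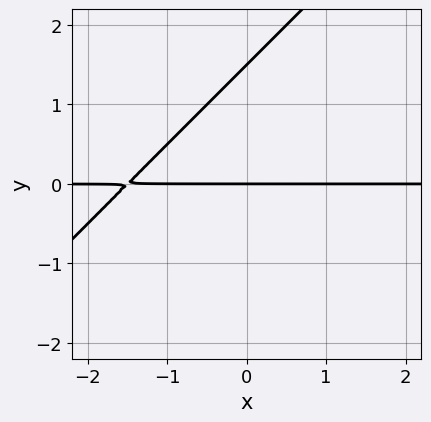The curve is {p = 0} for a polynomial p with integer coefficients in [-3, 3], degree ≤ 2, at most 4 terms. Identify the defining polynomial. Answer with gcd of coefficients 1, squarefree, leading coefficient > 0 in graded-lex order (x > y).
2*x*y - 2*y^2 + 3*y

First, the degree is 2 — a generic line meets the curve in up to 2 points.
Next, observable constraints: the visible x-axis segment lies entirely on the curve; one y-axis crossing is at y = 0.
Finally, these observations pin down the coefficients.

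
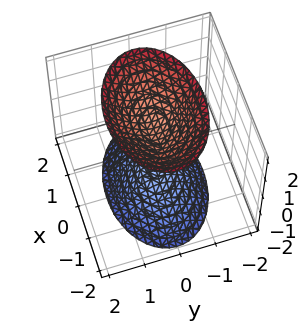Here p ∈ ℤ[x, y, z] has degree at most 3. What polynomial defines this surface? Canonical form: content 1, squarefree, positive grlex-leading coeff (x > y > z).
x^2 + 2*y^2 - z^2 + 1

First, there are 2 components. They look like related sheets of one shape, so recover p as a whole.
Then, degree: two sheets facing apart; a quadric, so deg p = 2.
Next, symmetries: it's symmetric under z → −z, forcing even powers of z; it's symmetric under y → −y, forcing even powers of y; it's symmetric under x → −x, forcing even powers of x.
Next, reading off the gridlines: the z-axis gridline crossings are at z ∈ {-1, 1}; the surface avoids every integer y-axis point in the box; no x-intercept at any integer in the box.
Finally, putting this together gives p.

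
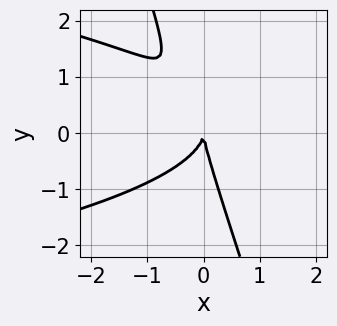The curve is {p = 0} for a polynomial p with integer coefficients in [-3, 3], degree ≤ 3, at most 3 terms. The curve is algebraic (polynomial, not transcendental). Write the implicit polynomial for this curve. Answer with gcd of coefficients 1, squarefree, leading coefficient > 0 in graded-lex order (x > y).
3*x*y^2 + y^3 + 3*x^2

deg p = 3. No degree-2 curve has this shape.
From the axis intercepts and sections: it crosses the y-axis at the gridline y = 0; it meets the x-axis at x = 0 (among the integer gridlines).
Fitting integer coefficients to these (and the overall shape) gives p.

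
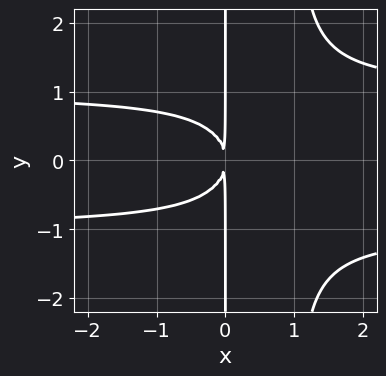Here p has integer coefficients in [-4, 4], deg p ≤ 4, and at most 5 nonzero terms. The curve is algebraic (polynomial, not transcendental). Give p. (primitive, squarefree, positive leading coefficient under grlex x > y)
x^2*y^2 - x*y^2 - x^2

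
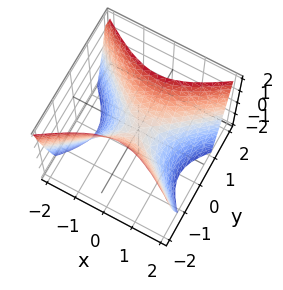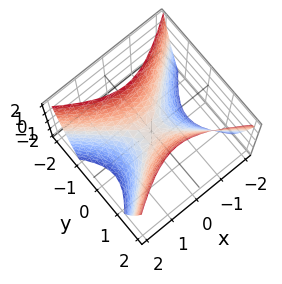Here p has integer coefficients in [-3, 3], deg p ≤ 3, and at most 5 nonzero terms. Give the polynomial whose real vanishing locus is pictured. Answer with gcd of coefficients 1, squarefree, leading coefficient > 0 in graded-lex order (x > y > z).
(a) deg p = 2.
(b) Symmetries: mirror symmetry x ↦ −x ⇒ only even powers of x; it's symmetric under y → −y, forcing even powers of y.
(c) Checking where it meets the axes: one z-axis crossing is at z = 0; one y-axis crossing is at y = 0; one x-axis crossing is at x = 0.
(d) Assembling these constraints gives the stated polynomial.

2*x^2 - 3*y^2 + 2*z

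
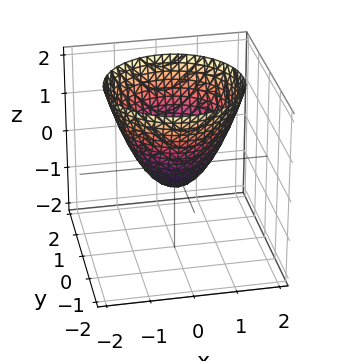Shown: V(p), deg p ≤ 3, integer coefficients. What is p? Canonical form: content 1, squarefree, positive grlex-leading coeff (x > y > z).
(a) deg p = 2. The shape is more complex than any degree-1 surface.
(b) Symmetries: every cross-section ⟂ z is a circle, so x, y appear only via x² + y².
(c) Observable constraints: a circular section at z = 1 has radius between 1 and 2.
(d) The integer polynomial consistent with all of this is the stated p.

2*x^2 + 2*y^2 - 2*z - 1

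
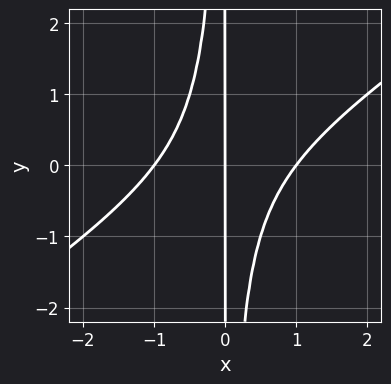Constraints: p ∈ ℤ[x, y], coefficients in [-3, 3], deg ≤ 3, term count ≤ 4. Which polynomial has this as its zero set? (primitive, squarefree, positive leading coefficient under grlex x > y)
deg p = 3. A generic line meets the curve in up to 3 points.
Against the integer gridlines: every point of the y-axis in the box is on the curve; the x-axis gridline crossings are at x ∈ {-1, 0, 1}.
Putting this together gives p.

2*x^3 - 3*x^2*y - 2*x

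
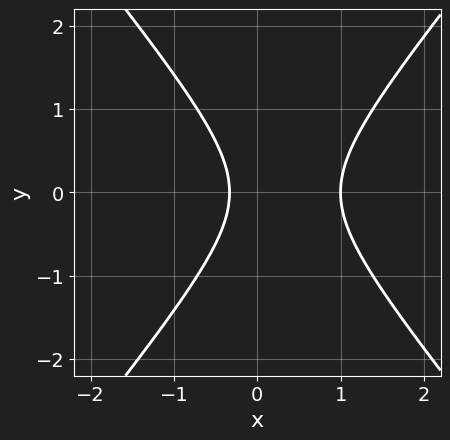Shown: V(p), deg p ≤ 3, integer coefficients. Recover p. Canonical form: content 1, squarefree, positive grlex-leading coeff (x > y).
3*x^2 - 2*y^2 - 2*x - 1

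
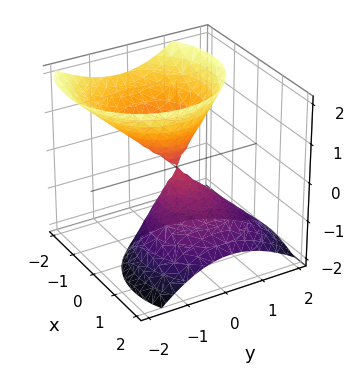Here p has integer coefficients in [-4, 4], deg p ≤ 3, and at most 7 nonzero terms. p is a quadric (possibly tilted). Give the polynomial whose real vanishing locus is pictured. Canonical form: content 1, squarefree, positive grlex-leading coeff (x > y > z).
The picture has 2 separate pieces.
Degree: a generic line meets the surface in up to 2 points, so deg p = 2.
Reading off the gridlines: it meets the x-axis at x = 0 (among the integer gridlines); it meets the z-axis at z = 0 (among the integer gridlines); it meets the y-axis at y = 0 (among the integer gridlines).
The integer polynomial consistent with all of this is the stated p.

3*x^2 + 3*x*z + 3*y^2 + y*z - 2*z^2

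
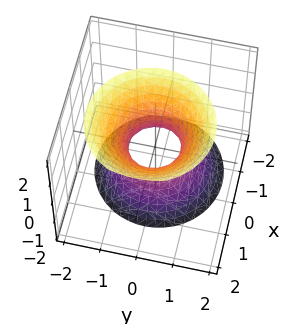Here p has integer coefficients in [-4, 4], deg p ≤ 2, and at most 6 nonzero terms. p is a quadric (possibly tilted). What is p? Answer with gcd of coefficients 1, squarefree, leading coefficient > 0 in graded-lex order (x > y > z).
(a) The degree is 2 — the shape is more complex than any degree-1 surface.
(b) Reading off the gridlines: no z-intercept at any integer in the box.
(c) Solving for integer coefficients yields p as stated.

2*x^2 - x*z + 2*y^2 - z^2 - 1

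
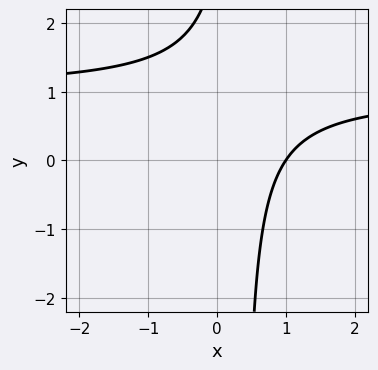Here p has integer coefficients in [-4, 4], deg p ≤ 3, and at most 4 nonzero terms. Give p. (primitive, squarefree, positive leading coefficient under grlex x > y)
Degree: no degree-1 curve has this shape, so deg p = 2.
Observable constraints: it crosses the x-axis at the gridline x = 1; it misses every integer gridline on the y-axis.
The integer polynomial consistent with all of this is the stated p.

3*x*y - 3*x - y + 3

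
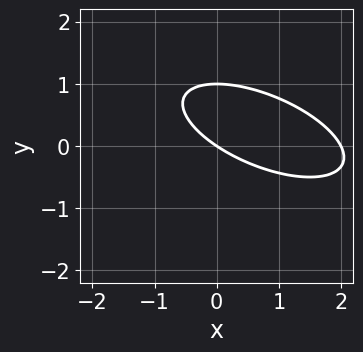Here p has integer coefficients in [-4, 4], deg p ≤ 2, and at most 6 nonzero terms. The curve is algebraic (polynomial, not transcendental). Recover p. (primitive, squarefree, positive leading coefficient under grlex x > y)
x^2 + 2*x*y + 3*y^2 - 2*x - 3*y

1. Degree: a generic line meets the curve in up to 2 points, so deg p = 2.
2. From the axis intercepts and sections: the x-axis gridline crossings are at x ∈ {0, 2}; among the integer gridlines, it crosses the y-axis at y ∈ {0, 1}.
3. These observations pin down the coefficients.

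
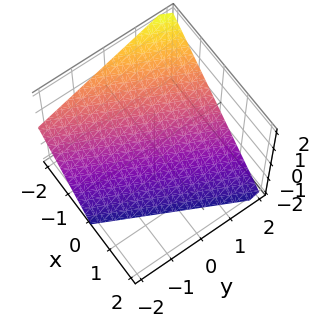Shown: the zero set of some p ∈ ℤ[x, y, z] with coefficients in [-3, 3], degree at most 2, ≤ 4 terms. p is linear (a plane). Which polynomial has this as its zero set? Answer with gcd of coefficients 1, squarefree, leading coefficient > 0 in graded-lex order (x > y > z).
2*x - y + 2*z + 2

(a) The degree is 1 — the surface is flat (a plane).
(b) Checking where it meets the axes: it crosses the x-axis at the gridline x = -1; it crosses the z-axis at the gridline z = -1.
(c) Matching integer coefficients to the picture gives p. Check: (0, 2, 0) on the y-axis lies on the surface, and p(0, 2, 0) = 0. ✓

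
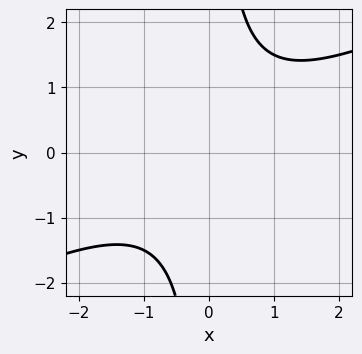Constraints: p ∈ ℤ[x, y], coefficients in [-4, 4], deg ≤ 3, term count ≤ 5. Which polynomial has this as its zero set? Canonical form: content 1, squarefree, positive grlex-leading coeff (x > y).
(a) Degree: no degree-1 curve has this shape, so deg p = 2.
(b) From the axis intercepts and sections: it misses every integer gridline on the y-axis; no x-intercept at any integer in the box.
(c) Solving for integer coefficients yields p as stated.

x^2 - 2*x*y + 2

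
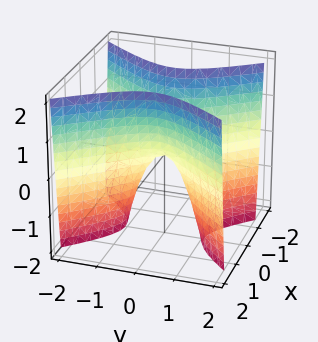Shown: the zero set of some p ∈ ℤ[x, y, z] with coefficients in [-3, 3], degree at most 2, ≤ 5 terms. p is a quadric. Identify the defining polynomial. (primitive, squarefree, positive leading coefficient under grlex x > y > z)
Degree: a hyperbolic paraboloid; a quadric, so deg p = 2.
Symmetries: it's symmetric under x → −x, forcing even powers of x; mirror symmetry y ↦ −y ⇒ only even powers of y.
Reading off the gridlines: one y-axis crossing is at y = 0; one x-axis crossing is at x = 0; it meets the z-axis at z = 0 (among the integer gridlines).
Fitting integer coefficients to these (and the overall shape) gives p.

3*x^2 - 2*y^2 - z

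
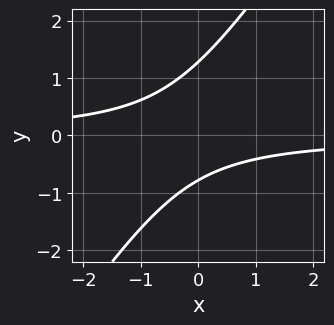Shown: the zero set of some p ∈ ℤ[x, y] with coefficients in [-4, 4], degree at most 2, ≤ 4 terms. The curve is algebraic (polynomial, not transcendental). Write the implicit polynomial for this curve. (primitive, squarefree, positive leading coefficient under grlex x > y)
3*x*y - 2*y^2 + y + 2

The degree is 2 — the shape is more complex than any degree-1 curve.
Against the integer gridlines: the curve avoids every integer x-axis point in the box.
Assembling these constraints gives the stated polynomial.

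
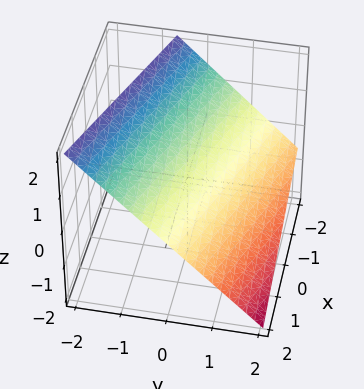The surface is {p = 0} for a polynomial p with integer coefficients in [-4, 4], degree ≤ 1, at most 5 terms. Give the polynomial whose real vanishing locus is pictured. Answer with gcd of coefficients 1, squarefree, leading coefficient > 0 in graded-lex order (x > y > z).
x + 3*y + 3*z - 2

(a) deg p = 1. Every cross-section is a straight line — this is a plane.
(b) Against the integer gridlines: it meets the x-axis at x = 2 (among the integer gridlines).
(c) These observations pin down the coefficients.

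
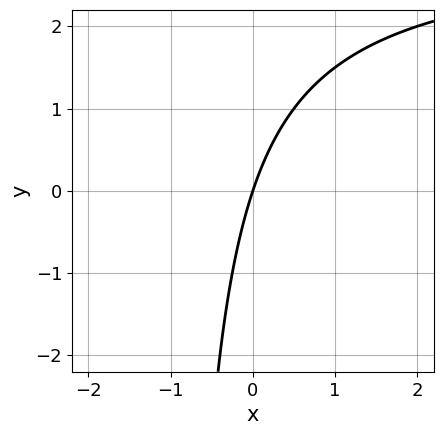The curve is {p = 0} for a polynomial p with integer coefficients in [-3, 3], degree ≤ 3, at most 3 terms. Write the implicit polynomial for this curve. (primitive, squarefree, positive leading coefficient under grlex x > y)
1. The degree is 2 — a generic line meets the curve in up to 2 points.
2. From the visible intercepts: it crosses the x-axis at the gridline x = 0; one y-axis crossing is at y = 0.
3. Together with the visible shape, these determine p as stated.

x*y - 3*x + y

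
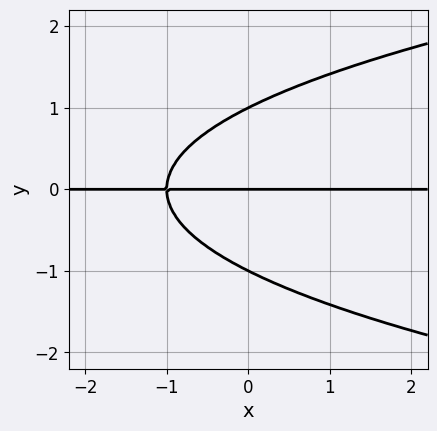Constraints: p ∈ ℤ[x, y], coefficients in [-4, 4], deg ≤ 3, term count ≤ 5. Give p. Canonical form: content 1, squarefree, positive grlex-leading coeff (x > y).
First, the degree is 3 — a generic line meets the curve in up to 3 points.
Then, against the integer gridlines: every point of the x-axis in the box is on the curve; among the integer gridlines, it crosses the y-axis at y ∈ {-1, 0, 1}.
Finally, putting this together gives p.

y^3 - x*y - y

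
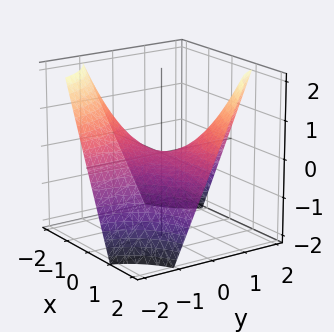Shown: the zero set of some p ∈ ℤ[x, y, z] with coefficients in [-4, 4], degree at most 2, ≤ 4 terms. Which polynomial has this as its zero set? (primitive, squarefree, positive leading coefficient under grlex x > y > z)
x*y - z

First, the degree is 2 — a saddle surface; a quadric.
Then, against the integer gridlines: the visible y-axis segment lies entirely on the surface; the visible x-axis segment lies entirely on the surface; it crosses the z-axis at the gridline z = 0.
Finally, together with the visible shape, these determine p as stated.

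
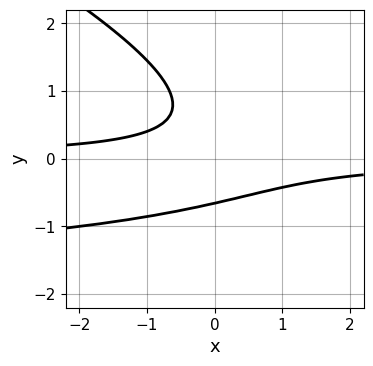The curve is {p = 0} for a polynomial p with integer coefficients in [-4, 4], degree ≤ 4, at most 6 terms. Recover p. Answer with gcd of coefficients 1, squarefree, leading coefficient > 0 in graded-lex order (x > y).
The degree is 3 — no degree-2 curve has this shape.
Checking where it meets the axes: no x-intercept at any integer in the box.
Assembling these constraints gives the stated polynomial.

x*y^2 + 2*y^3 + 2*x*y - y^2 + 1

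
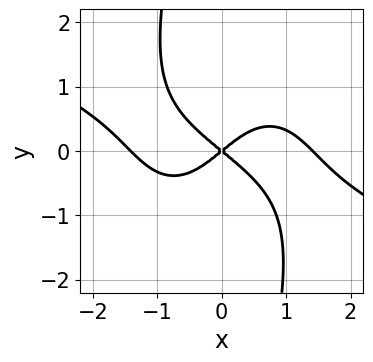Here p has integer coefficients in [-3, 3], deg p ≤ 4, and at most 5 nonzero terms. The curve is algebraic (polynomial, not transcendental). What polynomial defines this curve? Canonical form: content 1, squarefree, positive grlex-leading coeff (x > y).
1. The degree is 4 — no degree-3 curve has this shape.
2. Against the integer gridlines: it crosses the x-axis at the gridline x = 0; it crosses the y-axis at the gridline y = 0.
3. Matching integer coefficients to the picture gives p.

x^4 + 2*x^3*y + x*y^3 - 2*x^2 + 3*y^2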